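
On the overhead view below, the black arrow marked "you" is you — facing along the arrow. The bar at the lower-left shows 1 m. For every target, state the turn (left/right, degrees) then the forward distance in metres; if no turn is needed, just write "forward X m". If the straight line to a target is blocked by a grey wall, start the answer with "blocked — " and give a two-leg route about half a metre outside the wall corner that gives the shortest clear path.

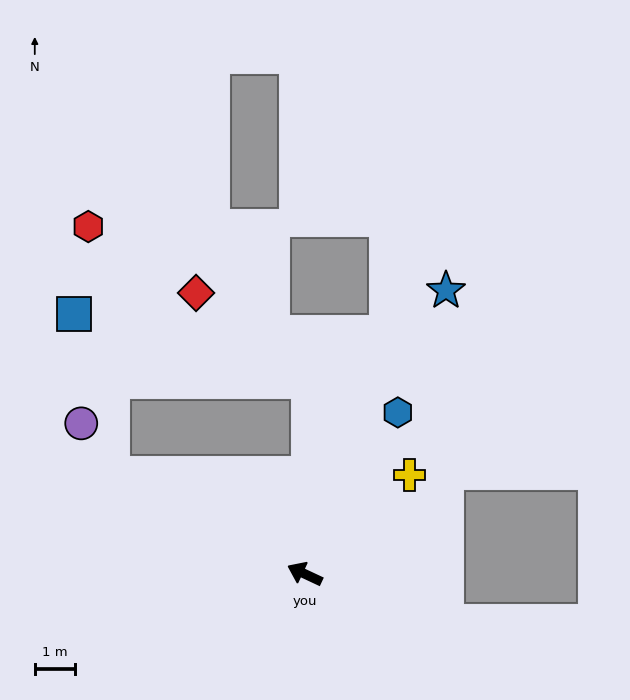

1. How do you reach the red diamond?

blocked — turn right 66°, forward 4.8 m, then turn left 53°, forward 3.6 m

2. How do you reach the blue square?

blocked — turn right 66°, forward 4.8 m, then turn left 75°, forward 6.1 m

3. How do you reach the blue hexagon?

turn right 95°, forward 4.6 m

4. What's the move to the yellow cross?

turn right 112°, forward 3.6 m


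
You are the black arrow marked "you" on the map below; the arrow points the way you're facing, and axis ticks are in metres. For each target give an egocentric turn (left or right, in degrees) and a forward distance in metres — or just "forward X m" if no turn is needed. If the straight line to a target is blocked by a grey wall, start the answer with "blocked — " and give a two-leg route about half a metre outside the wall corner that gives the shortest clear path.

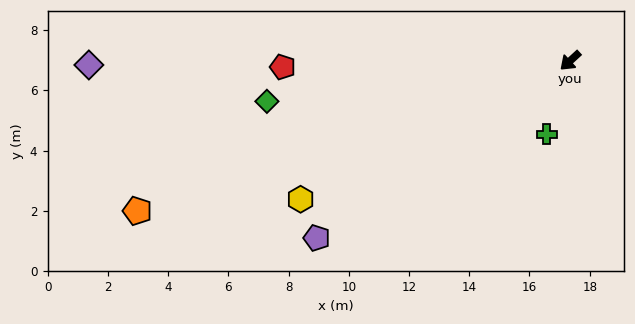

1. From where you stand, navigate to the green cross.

turn left 30°, forward 2.6 m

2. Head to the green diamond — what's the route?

turn right 35°, forward 10.2 m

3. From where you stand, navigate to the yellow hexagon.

turn right 15°, forward 10.1 m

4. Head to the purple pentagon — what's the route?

turn right 8°, forward 10.3 m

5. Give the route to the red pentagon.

turn right 41°, forward 9.6 m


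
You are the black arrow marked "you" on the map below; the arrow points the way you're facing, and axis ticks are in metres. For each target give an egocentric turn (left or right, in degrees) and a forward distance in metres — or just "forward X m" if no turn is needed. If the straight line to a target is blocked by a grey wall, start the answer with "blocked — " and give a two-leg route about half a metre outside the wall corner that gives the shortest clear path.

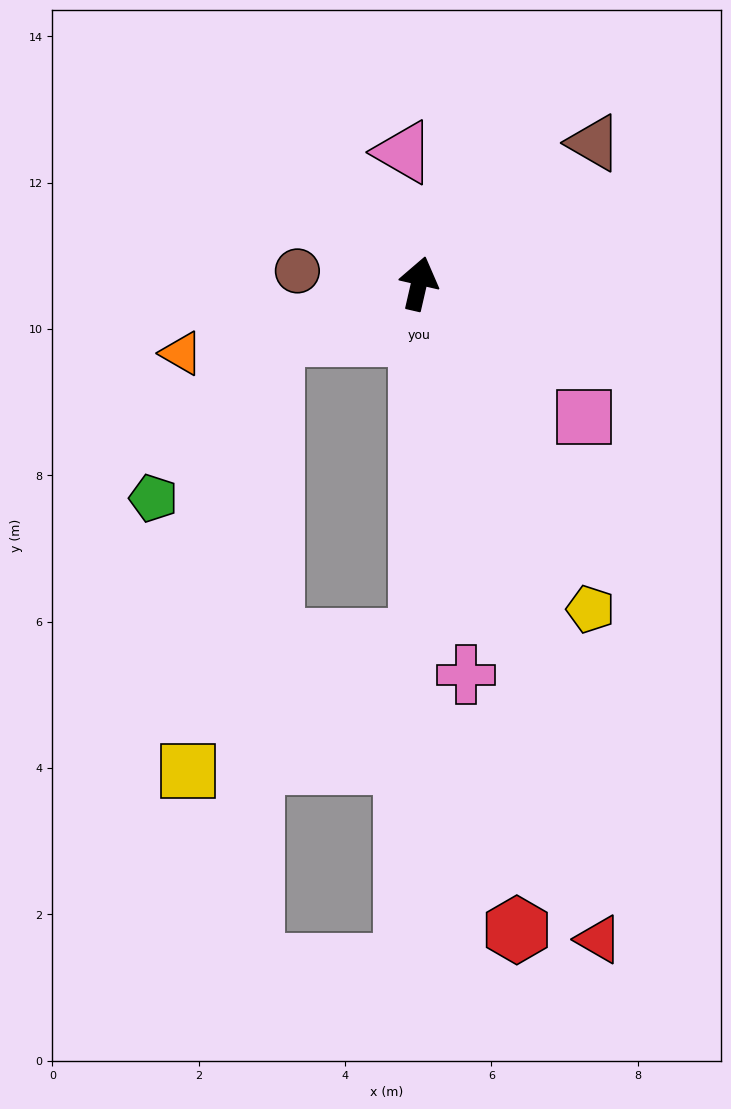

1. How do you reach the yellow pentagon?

turn right 139°, forward 5.0 m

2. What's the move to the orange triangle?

turn left 119°, forward 3.4 m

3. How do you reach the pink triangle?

turn left 20°, forward 1.8 m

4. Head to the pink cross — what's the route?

turn right 160°, forward 5.4 m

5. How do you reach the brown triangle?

turn right 38°, forward 3.1 m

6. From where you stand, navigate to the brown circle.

turn left 97°, forward 1.7 m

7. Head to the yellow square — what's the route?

blocked — turn left 122°, forward 2.1 m, then turn left 60°, forward 6.1 m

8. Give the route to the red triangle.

turn right 152°, forward 9.3 m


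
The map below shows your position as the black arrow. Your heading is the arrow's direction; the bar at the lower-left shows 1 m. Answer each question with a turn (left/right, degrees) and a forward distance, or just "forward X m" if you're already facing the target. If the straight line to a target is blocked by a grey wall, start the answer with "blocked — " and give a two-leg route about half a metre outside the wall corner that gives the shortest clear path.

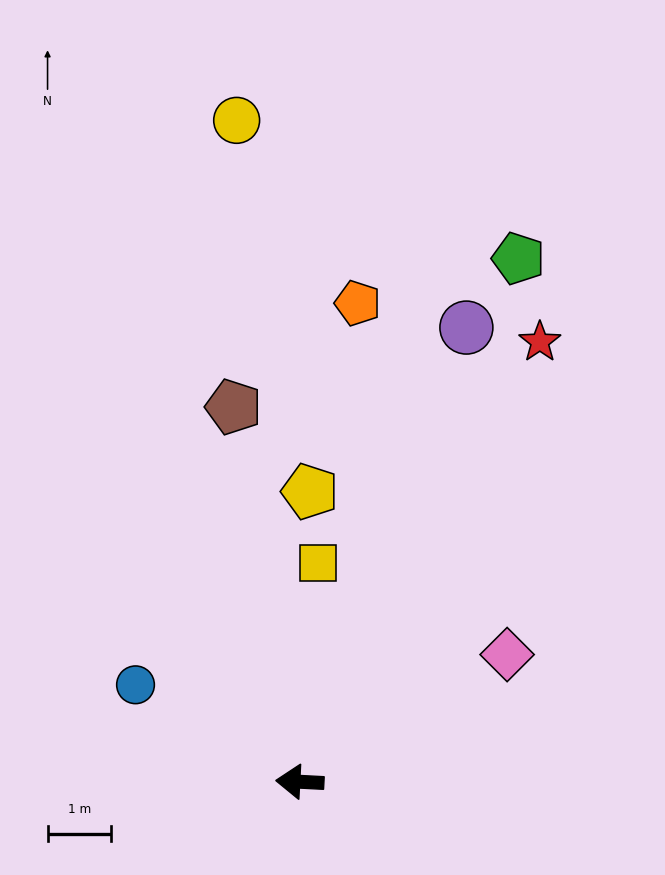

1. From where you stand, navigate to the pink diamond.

turn right 146°, forward 3.8 m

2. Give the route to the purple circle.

turn right 107°, forward 7.6 m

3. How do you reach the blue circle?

turn right 28°, forward 3.0 m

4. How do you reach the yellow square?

turn right 92°, forward 3.5 m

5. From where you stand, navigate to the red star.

turn right 116°, forward 7.9 m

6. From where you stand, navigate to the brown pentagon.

turn right 77°, forward 6.0 m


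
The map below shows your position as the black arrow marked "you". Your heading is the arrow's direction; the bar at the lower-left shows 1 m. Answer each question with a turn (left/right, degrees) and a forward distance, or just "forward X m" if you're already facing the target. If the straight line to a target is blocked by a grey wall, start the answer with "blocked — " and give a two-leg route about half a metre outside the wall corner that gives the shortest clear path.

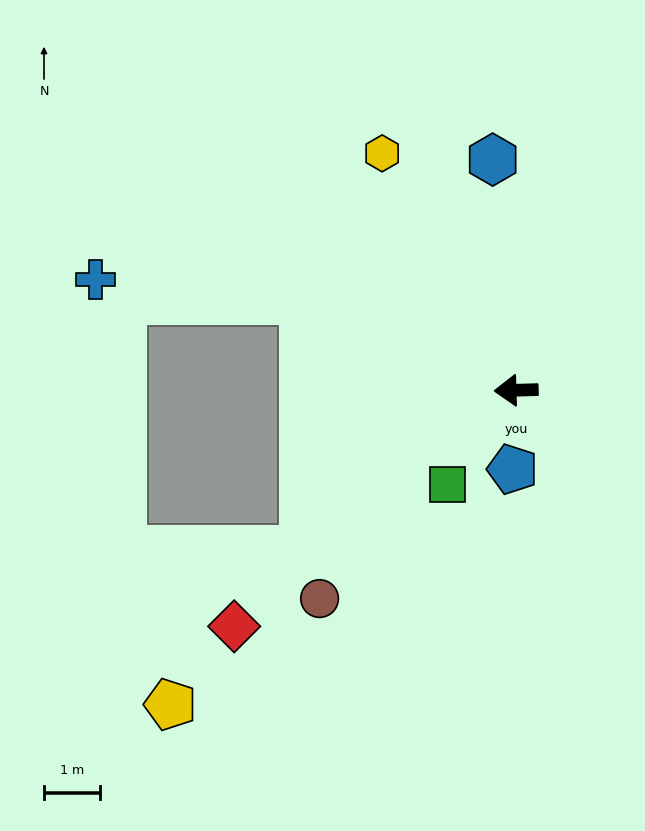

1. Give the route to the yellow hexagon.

turn right 62°, forward 4.8 m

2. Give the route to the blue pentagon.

turn left 86°, forward 1.4 m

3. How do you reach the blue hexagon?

turn right 86°, forward 4.1 m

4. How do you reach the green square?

turn left 52°, forward 2.1 m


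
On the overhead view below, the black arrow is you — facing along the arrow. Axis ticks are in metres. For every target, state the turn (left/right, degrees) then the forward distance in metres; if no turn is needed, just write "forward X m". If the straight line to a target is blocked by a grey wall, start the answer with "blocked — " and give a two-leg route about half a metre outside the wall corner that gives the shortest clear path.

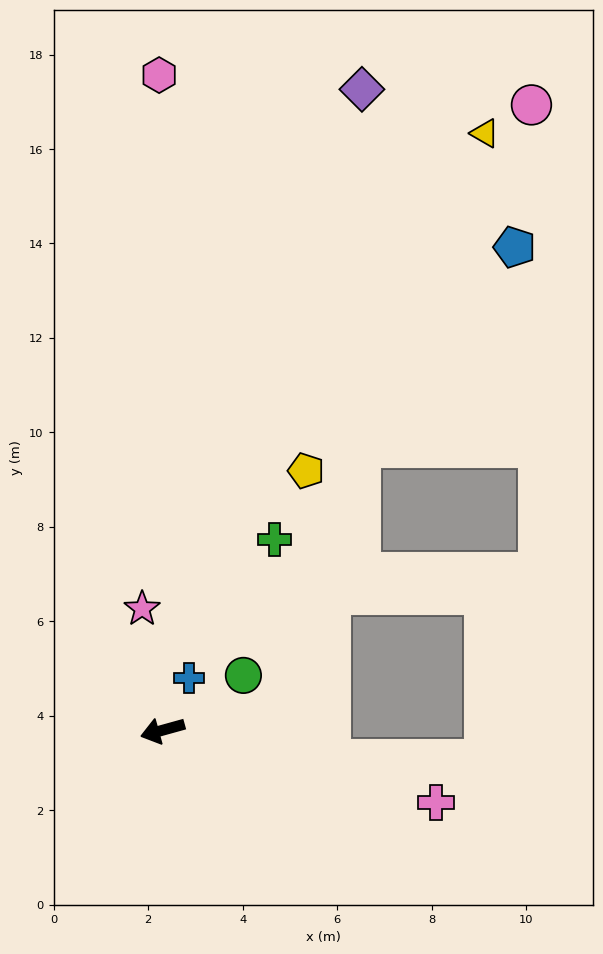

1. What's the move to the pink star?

turn right 96°, forward 2.6 m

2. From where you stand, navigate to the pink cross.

turn left 150°, forward 6.0 m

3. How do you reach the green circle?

turn right 161°, forward 2.1 m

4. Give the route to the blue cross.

turn right 132°, forward 1.2 m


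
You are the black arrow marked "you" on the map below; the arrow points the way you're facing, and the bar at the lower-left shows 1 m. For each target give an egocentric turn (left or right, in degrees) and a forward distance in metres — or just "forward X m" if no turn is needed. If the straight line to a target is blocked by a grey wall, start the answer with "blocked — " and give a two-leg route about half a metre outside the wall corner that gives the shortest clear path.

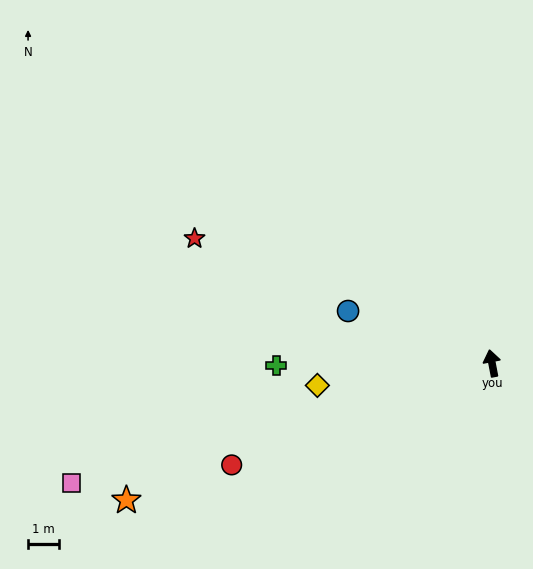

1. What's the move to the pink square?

turn left 95°, forward 14.0 m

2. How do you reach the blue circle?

turn left 59°, forward 4.9 m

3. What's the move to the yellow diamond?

turn left 86°, forward 5.7 m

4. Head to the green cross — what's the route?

turn left 80°, forward 6.9 m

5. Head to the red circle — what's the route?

turn left 100°, forward 9.0 m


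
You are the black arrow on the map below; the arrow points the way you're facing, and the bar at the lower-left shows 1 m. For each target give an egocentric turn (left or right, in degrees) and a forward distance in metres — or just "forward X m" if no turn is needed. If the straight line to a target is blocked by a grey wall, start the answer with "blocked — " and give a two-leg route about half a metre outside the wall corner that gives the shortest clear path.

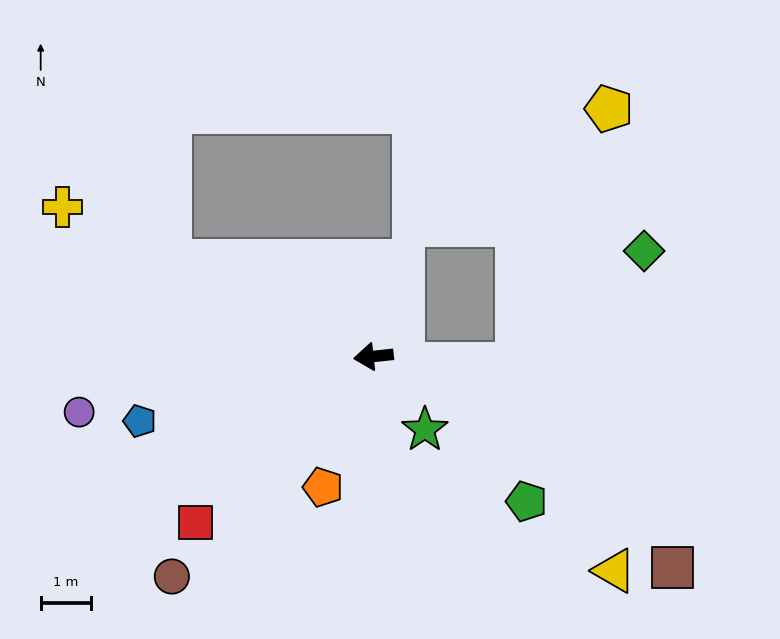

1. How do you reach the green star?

turn left 119°, forward 1.8 m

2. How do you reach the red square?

turn left 37°, forward 4.8 m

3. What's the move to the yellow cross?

turn right 32°, forward 6.9 m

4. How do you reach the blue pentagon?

turn left 9°, forward 4.8 m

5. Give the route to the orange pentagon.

turn left 63°, forward 2.8 m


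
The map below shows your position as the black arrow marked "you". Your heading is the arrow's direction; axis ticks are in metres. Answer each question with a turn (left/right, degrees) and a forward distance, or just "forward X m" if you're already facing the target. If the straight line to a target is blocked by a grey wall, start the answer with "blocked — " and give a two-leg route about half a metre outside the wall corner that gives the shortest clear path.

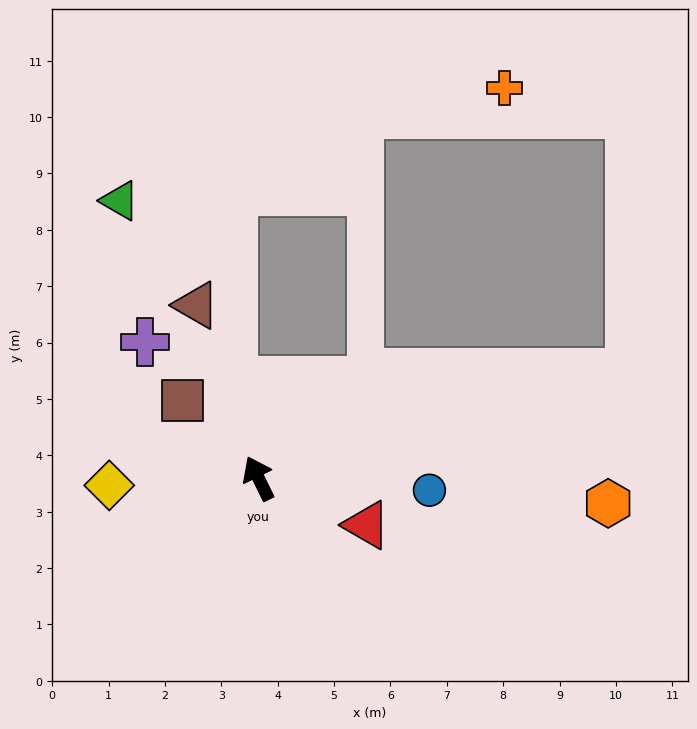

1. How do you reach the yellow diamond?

turn left 67°, forward 2.7 m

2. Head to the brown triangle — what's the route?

turn right 6°, forward 3.3 m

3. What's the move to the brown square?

turn left 18°, forward 1.9 m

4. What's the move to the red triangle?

turn right 139°, forward 2.1 m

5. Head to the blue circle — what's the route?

turn right 120°, forward 3.0 m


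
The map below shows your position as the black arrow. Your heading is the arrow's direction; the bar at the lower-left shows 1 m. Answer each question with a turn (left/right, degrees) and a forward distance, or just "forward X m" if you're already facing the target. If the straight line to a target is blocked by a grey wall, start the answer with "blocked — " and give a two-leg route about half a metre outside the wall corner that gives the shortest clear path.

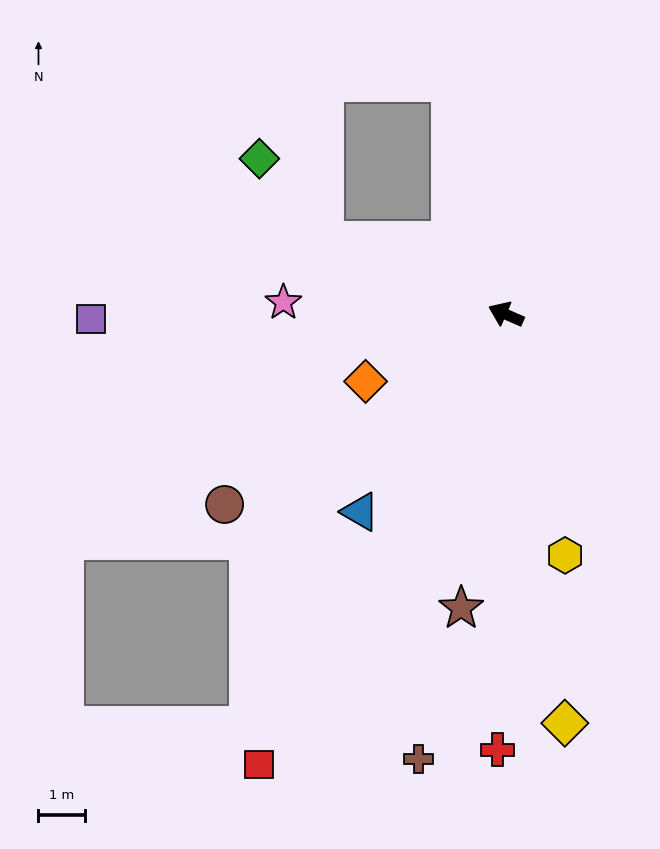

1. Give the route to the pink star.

turn left 21°, forward 4.8 m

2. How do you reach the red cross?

turn left 113°, forward 9.3 m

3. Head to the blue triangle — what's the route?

turn left 77°, forward 5.3 m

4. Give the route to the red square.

turn left 85°, forward 11.0 m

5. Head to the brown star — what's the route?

turn left 105°, forward 6.4 m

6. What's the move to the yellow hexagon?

turn left 127°, forward 5.3 m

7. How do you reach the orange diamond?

turn left 49°, forward 3.3 m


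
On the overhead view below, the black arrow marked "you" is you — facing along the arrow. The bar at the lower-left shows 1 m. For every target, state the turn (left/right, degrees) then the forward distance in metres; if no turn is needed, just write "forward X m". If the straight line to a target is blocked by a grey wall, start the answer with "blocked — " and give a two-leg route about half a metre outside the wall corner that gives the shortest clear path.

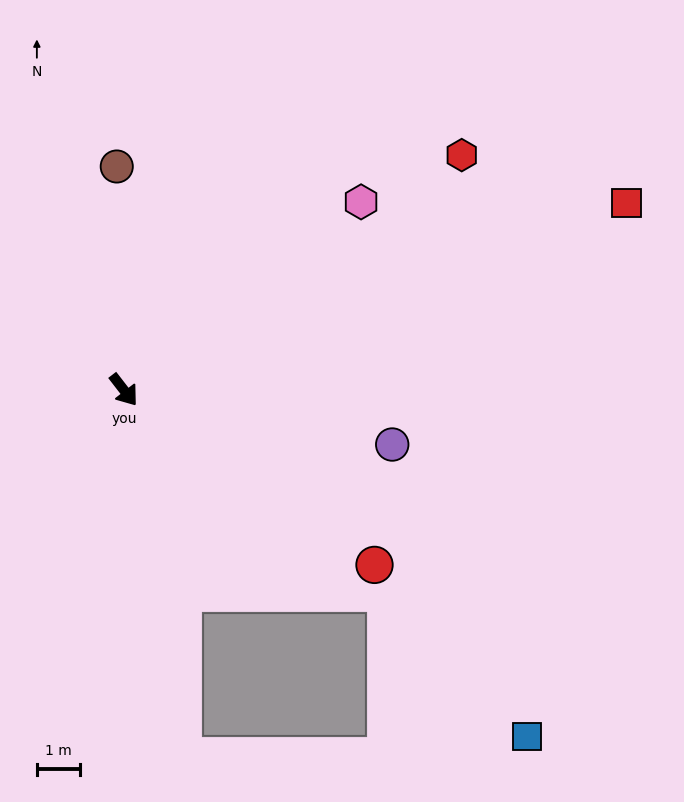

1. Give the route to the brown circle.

turn left 144°, forward 5.2 m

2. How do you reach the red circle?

turn left 17°, forward 7.1 m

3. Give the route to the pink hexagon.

turn left 91°, forward 7.0 m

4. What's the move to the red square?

turn left 73°, forward 12.5 m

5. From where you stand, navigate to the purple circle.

turn left 41°, forward 6.4 m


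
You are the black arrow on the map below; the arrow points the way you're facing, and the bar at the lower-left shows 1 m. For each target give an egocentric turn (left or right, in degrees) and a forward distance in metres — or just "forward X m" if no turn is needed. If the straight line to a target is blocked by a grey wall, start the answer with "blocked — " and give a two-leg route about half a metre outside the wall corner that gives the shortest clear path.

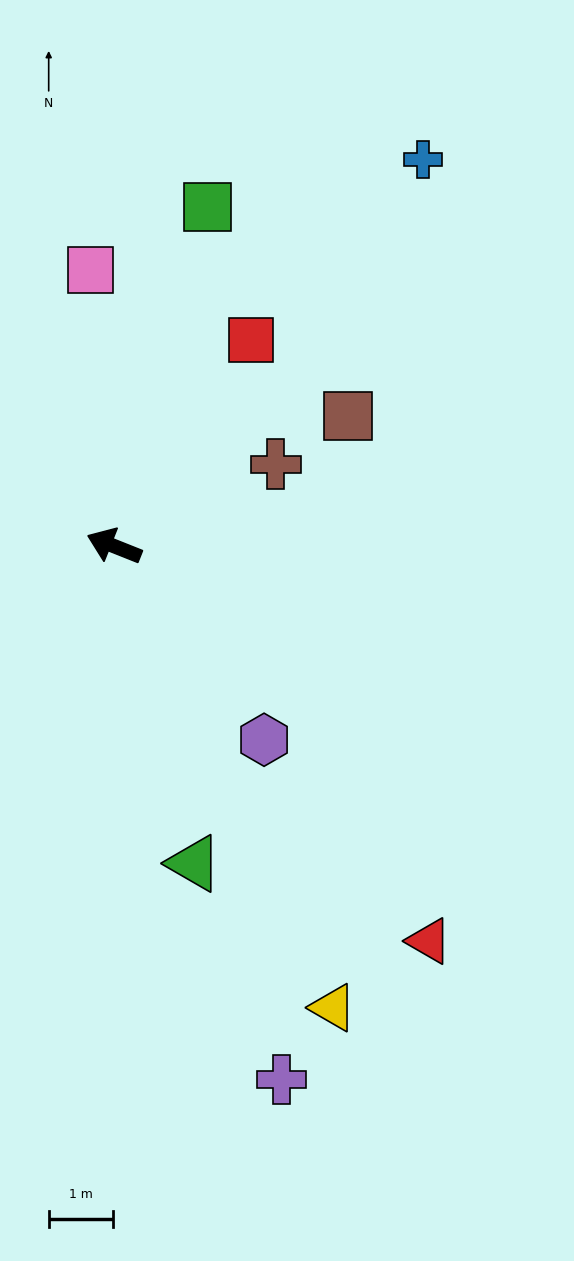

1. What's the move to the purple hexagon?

turn left 149°, forward 3.8 m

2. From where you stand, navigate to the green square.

turn right 84°, forward 5.4 m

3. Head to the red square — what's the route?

turn right 102°, forward 3.8 m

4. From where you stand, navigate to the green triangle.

turn left 126°, forward 5.1 m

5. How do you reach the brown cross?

turn right 131°, forward 2.8 m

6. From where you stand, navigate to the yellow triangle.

turn left 137°, forward 7.9 m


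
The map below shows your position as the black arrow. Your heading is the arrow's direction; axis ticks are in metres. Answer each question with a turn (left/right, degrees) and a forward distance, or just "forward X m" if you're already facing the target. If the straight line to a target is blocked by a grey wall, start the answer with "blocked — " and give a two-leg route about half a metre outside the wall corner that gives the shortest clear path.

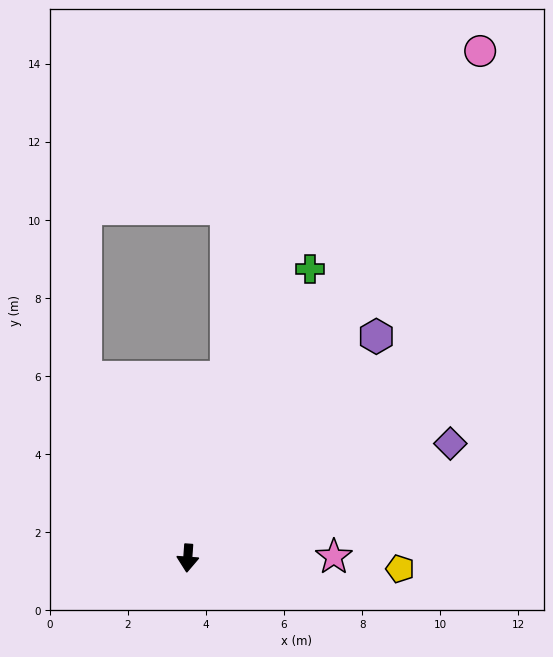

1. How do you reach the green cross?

turn left 161°, forward 8.0 m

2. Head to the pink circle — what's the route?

turn left 154°, forward 15.0 m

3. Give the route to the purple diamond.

turn left 118°, forward 7.3 m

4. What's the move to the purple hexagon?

turn left 144°, forward 7.5 m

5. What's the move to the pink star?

turn left 95°, forward 3.7 m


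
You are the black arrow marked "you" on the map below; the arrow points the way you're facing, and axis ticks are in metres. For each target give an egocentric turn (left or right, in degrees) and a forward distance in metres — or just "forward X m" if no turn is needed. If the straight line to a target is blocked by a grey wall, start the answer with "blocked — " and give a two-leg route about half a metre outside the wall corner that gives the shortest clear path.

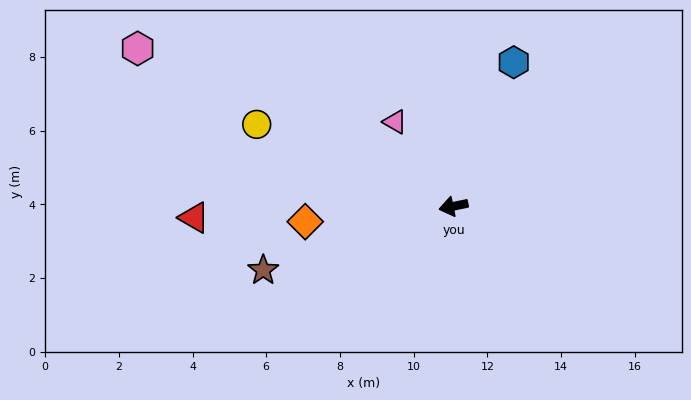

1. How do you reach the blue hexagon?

turn right 124°, forward 4.2 m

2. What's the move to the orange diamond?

turn right 6°, forward 4.0 m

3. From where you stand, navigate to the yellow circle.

turn right 34°, forward 5.8 m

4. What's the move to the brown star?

turn left 7°, forward 5.4 m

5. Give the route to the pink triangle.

turn right 67°, forward 2.8 m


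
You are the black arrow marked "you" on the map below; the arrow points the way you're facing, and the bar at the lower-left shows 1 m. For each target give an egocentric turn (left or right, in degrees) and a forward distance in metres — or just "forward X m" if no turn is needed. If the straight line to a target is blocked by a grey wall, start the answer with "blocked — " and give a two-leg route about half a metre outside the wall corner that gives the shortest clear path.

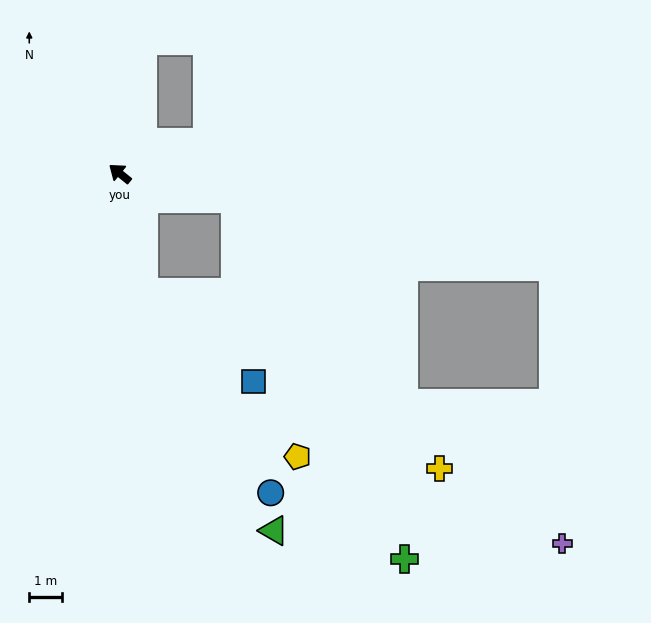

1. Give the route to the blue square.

blocked — turn left 140°, forward 3.7 m, then turn left 40°, forward 4.3 m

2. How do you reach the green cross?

blocked — turn right 154°, forward 3.6 m, then turn right 52°, forward 12.1 m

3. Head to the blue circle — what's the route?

blocked — turn left 140°, forward 3.7 m, then turn left 21°, forward 7.2 m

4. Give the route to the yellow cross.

blocked — turn right 154°, forward 3.6 m, then turn right 40°, forward 10.3 m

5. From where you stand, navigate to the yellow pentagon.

blocked — turn right 154°, forward 3.6 m, then turn right 63°, forward 8.1 m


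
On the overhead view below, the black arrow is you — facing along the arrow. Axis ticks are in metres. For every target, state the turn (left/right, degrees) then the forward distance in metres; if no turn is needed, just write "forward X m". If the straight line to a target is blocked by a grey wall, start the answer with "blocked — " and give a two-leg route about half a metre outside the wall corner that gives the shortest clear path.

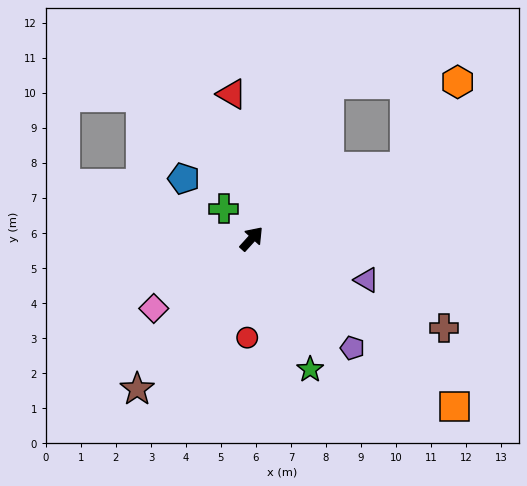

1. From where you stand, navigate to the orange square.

turn right 87°, forward 7.5 m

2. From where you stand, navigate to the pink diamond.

turn left 168°, forward 3.4 m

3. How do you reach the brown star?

turn right 175°, forward 5.4 m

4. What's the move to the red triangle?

turn left 50°, forward 4.2 m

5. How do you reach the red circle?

turn right 140°, forward 2.8 m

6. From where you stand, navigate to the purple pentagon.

turn right 95°, forward 4.2 m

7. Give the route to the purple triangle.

turn right 68°, forward 3.5 m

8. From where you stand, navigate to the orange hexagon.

blocked — turn right 23°, forward 4.8 m, then turn left 33°, forward 2.9 m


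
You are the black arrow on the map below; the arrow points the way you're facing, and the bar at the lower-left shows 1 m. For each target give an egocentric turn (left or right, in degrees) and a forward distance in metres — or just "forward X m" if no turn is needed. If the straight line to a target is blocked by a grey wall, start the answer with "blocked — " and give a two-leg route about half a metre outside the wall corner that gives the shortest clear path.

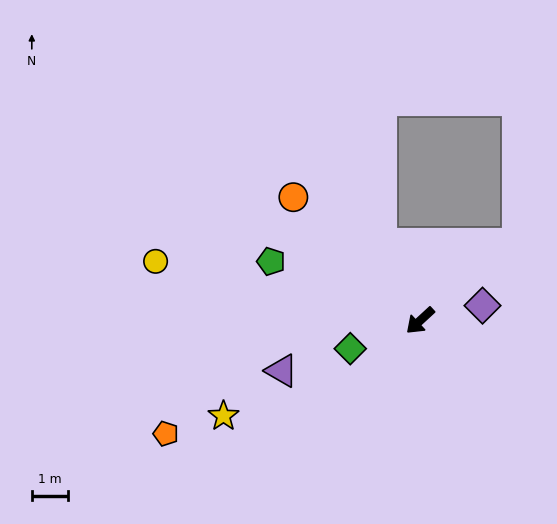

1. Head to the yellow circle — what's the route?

turn right 55°, forward 7.4 m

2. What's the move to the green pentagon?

turn right 64°, forward 4.4 m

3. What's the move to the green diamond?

turn right 21°, forward 2.1 m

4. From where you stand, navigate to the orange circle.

turn right 87°, forward 4.8 m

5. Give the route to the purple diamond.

turn left 151°, forward 1.8 m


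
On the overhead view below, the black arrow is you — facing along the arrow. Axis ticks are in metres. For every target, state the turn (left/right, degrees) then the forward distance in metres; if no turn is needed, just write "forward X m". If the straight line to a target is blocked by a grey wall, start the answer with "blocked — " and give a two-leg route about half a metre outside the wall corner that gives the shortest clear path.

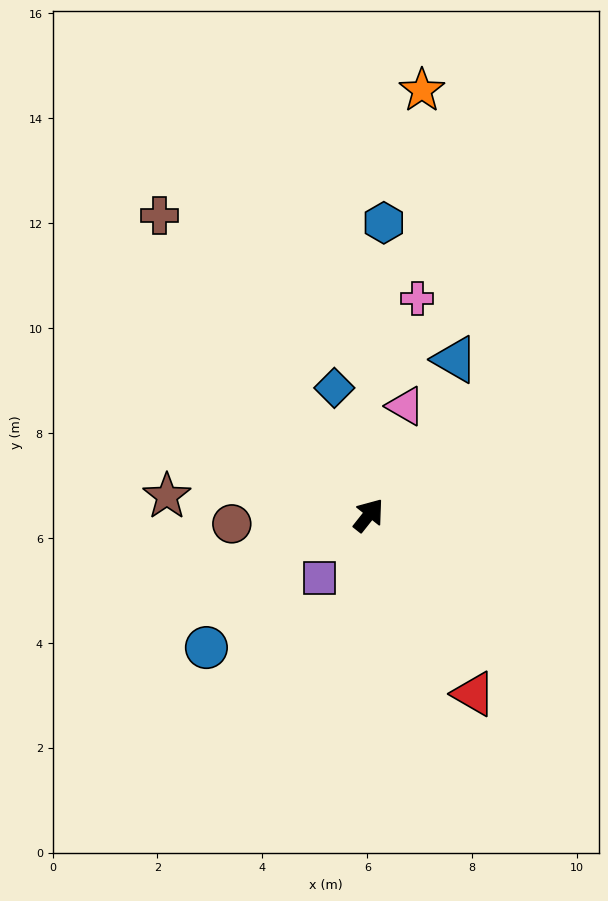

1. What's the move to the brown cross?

turn left 73°, forward 7.0 m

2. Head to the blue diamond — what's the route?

turn left 54°, forward 2.5 m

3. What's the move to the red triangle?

turn right 111°, forward 4.0 m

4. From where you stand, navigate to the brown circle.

turn left 132°, forward 2.6 m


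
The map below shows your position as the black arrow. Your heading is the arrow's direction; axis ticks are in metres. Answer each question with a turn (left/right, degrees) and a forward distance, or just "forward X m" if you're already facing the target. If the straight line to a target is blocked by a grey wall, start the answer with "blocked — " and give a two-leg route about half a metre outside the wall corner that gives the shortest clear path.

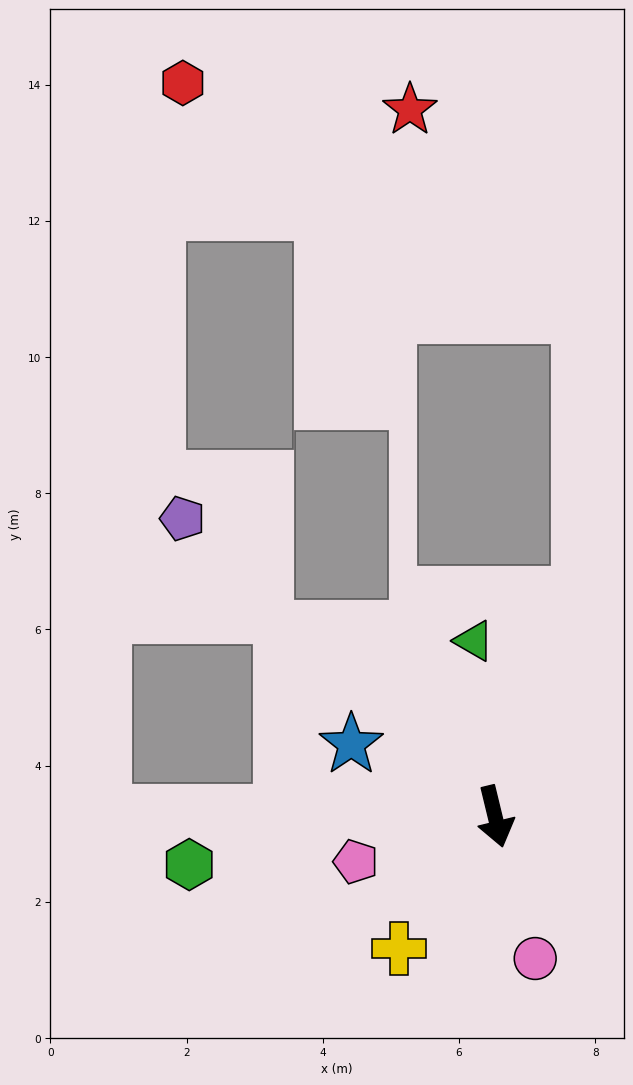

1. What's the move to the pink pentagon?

turn right 86°, forward 2.2 m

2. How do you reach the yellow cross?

turn right 50°, forward 2.4 m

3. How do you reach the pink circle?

turn left 2°, forward 2.2 m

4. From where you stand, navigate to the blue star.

turn right 130°, forward 2.4 m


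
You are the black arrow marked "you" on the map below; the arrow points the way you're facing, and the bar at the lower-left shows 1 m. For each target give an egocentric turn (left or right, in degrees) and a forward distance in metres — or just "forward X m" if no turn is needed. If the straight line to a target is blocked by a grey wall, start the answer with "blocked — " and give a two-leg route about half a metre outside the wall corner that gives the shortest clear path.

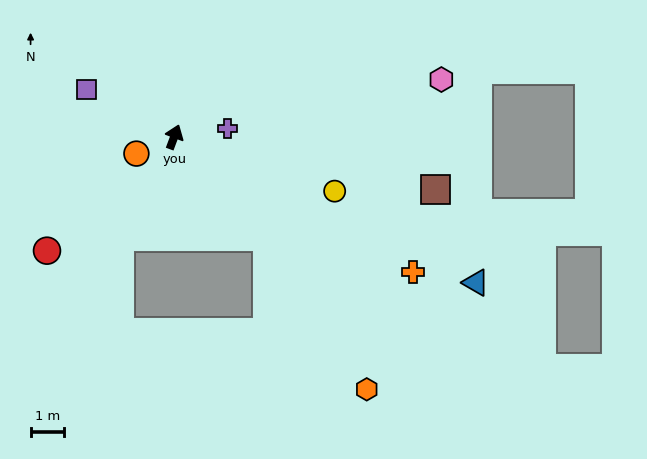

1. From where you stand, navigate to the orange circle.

turn left 134°, forward 1.2 m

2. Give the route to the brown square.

turn right 81°, forward 7.9 m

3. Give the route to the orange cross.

turn right 99°, forward 8.1 m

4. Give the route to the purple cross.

turn right 60°, forward 1.6 m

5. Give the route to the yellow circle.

turn right 88°, forward 5.0 m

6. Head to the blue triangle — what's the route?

turn right 95°, forward 9.9 m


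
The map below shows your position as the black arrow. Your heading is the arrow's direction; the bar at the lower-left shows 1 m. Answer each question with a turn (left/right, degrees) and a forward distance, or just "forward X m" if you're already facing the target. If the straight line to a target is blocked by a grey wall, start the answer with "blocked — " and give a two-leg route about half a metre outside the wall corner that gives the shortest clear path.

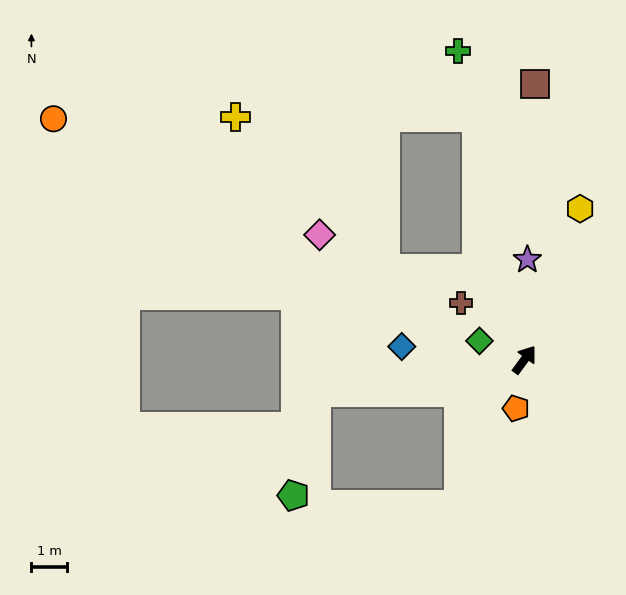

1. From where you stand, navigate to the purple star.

turn left 35°, forward 2.8 m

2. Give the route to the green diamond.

turn left 104°, forward 1.4 m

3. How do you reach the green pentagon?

blocked — turn left 135°, forward 6.0 m, then turn left 69°, forward 3.0 m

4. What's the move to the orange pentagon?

turn right 154°, forward 1.4 m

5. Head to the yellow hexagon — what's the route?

turn left 16°, forward 4.6 m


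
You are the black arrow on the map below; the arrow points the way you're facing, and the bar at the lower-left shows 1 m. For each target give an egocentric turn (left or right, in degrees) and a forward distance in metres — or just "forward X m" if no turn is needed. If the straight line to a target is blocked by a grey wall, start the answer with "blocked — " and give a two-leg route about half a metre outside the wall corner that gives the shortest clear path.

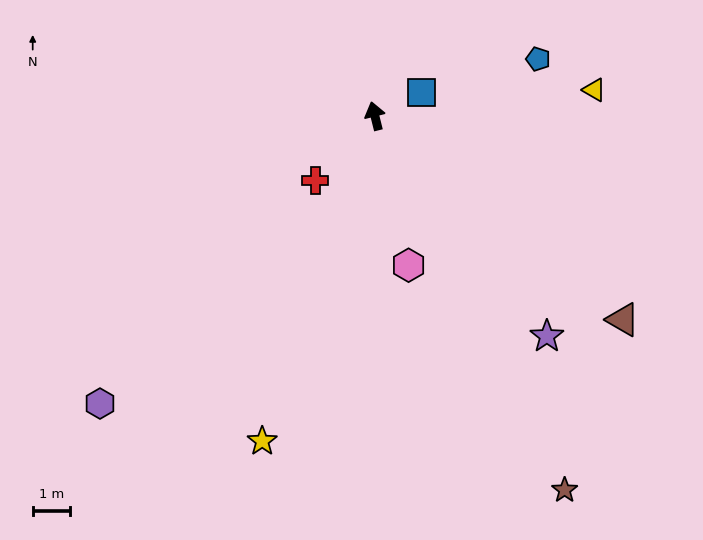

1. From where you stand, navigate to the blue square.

turn right 77°, forward 1.4 m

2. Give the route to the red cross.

turn left 123°, forward 2.4 m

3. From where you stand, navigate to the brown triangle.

turn right 143°, forward 8.6 m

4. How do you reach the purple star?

turn right 156°, forward 7.5 m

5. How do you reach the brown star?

turn right 167°, forward 11.3 m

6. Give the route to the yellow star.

turn left 147°, forward 9.3 m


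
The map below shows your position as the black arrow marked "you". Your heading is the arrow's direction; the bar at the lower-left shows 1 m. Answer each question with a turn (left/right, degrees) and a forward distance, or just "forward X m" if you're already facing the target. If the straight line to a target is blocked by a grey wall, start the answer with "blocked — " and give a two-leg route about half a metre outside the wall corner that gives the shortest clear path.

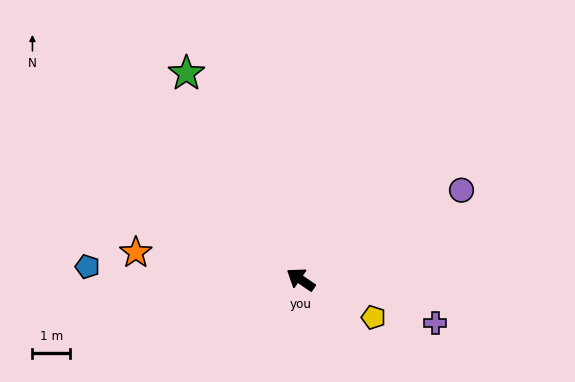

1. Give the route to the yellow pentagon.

turn right 173°, forward 2.2 m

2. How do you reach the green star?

turn right 27°, forward 6.2 m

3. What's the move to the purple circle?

turn right 117°, forward 4.8 m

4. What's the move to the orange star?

turn left 25°, forward 4.4 m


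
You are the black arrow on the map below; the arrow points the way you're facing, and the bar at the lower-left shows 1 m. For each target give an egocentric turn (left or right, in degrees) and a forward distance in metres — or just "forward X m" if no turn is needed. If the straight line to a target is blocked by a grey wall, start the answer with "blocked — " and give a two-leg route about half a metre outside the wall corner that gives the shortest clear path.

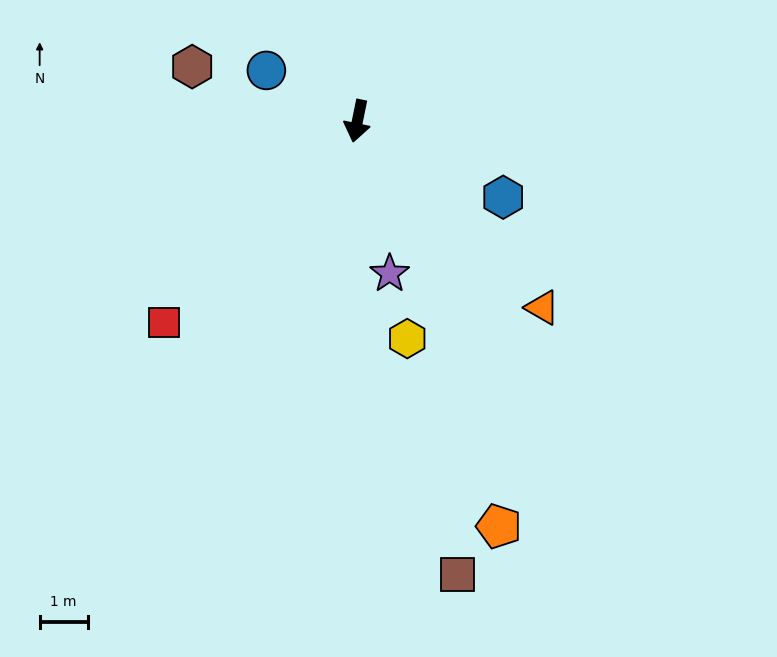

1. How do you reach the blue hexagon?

turn left 74°, forward 3.4 m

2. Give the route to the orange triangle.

turn left 56°, forward 5.5 m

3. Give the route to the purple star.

turn left 23°, forward 3.2 m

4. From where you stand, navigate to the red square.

turn right 32°, forward 5.8 m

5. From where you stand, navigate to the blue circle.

turn right 108°, forward 2.2 m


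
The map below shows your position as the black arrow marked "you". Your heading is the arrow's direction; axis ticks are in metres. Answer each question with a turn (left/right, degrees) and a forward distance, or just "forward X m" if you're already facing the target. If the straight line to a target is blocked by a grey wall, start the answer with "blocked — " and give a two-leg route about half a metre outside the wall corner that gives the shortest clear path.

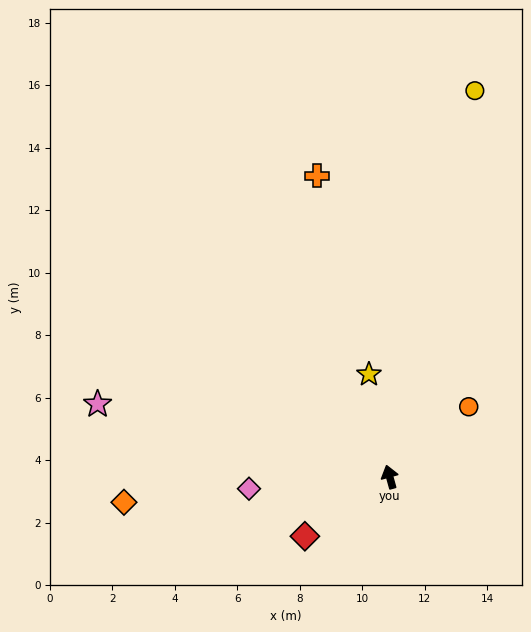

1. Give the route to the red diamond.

turn left 110°, forward 3.3 m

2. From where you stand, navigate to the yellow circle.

turn right 28°, forward 12.7 m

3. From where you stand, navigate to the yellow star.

turn right 4°, forward 3.3 m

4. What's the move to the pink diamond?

turn left 79°, forward 4.5 m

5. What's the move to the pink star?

turn left 61°, forward 9.6 m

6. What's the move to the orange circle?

turn right 64°, forward 3.4 m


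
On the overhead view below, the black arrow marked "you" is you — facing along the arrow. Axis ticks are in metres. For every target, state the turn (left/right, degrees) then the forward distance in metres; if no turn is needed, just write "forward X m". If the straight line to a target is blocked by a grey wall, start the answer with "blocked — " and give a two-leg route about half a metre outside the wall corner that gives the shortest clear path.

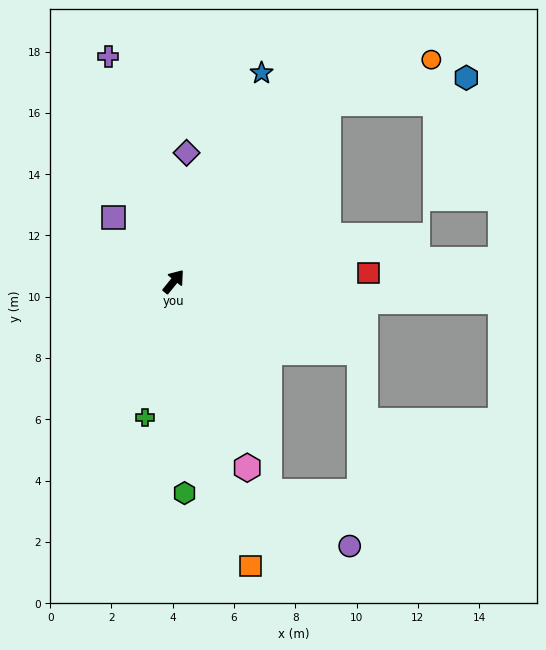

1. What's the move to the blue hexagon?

blocked — forward 7.7 m, then turn right 41°, forward 4.6 m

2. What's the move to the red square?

turn right 48°, forward 6.4 m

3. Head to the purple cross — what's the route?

turn left 55°, forward 7.7 m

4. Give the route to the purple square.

turn left 82°, forward 2.9 m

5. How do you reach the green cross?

turn right 153°, forward 4.5 m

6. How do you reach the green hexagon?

turn right 138°, forward 6.9 m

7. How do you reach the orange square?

turn right 126°, forward 9.6 m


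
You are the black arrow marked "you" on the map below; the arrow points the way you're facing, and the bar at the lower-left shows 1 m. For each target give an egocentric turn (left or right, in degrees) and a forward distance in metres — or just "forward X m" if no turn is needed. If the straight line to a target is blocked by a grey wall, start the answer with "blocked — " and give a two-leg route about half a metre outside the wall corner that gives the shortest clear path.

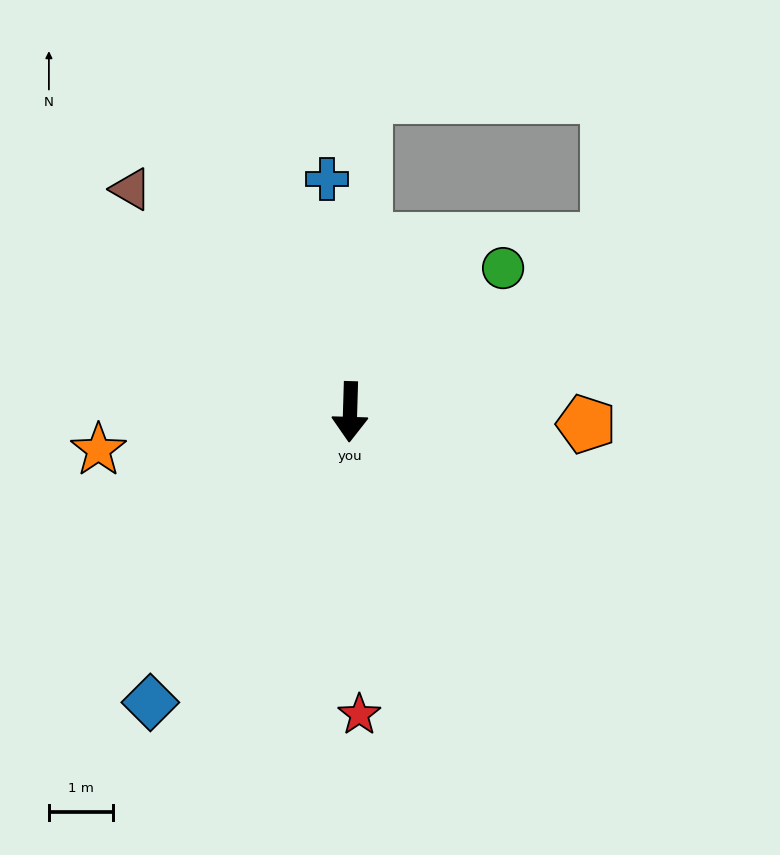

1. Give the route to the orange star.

turn right 80°, forward 4.0 m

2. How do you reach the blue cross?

turn right 173°, forward 3.7 m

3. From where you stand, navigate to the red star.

turn left 3°, forward 4.8 m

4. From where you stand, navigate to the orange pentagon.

turn left 89°, forward 3.7 m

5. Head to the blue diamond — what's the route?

turn right 33°, forward 5.5 m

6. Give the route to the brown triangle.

turn right 134°, forward 4.9 m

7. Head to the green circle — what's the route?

turn left 135°, forward 3.3 m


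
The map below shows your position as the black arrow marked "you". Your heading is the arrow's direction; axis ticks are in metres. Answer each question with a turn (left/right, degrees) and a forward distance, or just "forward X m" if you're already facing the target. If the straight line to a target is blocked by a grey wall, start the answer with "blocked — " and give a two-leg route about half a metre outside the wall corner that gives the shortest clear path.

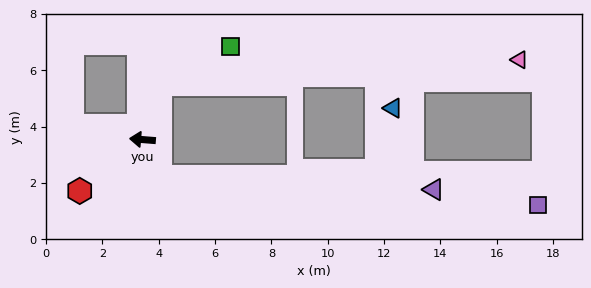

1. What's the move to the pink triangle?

blocked — turn right 104°, forward 2.1 m, then turn right 68°, forward 12.8 m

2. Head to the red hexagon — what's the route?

turn left 44°, forward 2.9 m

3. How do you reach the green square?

blocked — turn right 104°, forward 2.1 m, then turn right 43°, forward 2.8 m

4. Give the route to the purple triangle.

blocked — turn left 120°, forward 1.5 m, then turn left 62°, forward 9.7 m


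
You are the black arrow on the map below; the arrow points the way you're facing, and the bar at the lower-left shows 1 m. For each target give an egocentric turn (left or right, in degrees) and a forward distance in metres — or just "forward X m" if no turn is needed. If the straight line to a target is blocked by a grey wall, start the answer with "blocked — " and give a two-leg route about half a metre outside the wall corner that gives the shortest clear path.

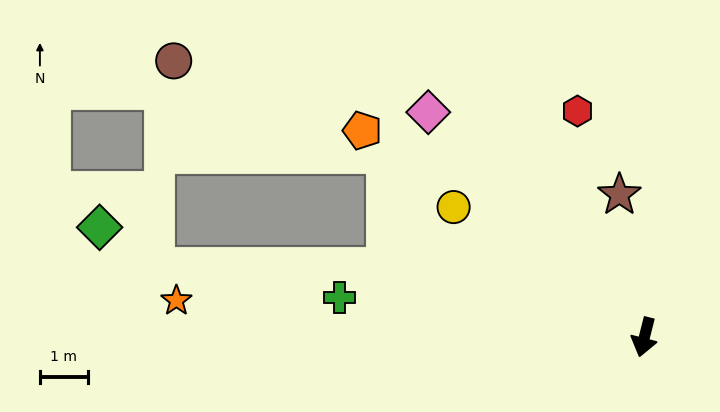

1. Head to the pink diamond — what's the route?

turn right 122°, forward 6.5 m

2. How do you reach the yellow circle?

turn right 110°, forward 4.8 m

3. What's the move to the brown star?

turn right 156°, forward 3.0 m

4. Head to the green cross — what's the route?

turn right 83°, forward 6.4 m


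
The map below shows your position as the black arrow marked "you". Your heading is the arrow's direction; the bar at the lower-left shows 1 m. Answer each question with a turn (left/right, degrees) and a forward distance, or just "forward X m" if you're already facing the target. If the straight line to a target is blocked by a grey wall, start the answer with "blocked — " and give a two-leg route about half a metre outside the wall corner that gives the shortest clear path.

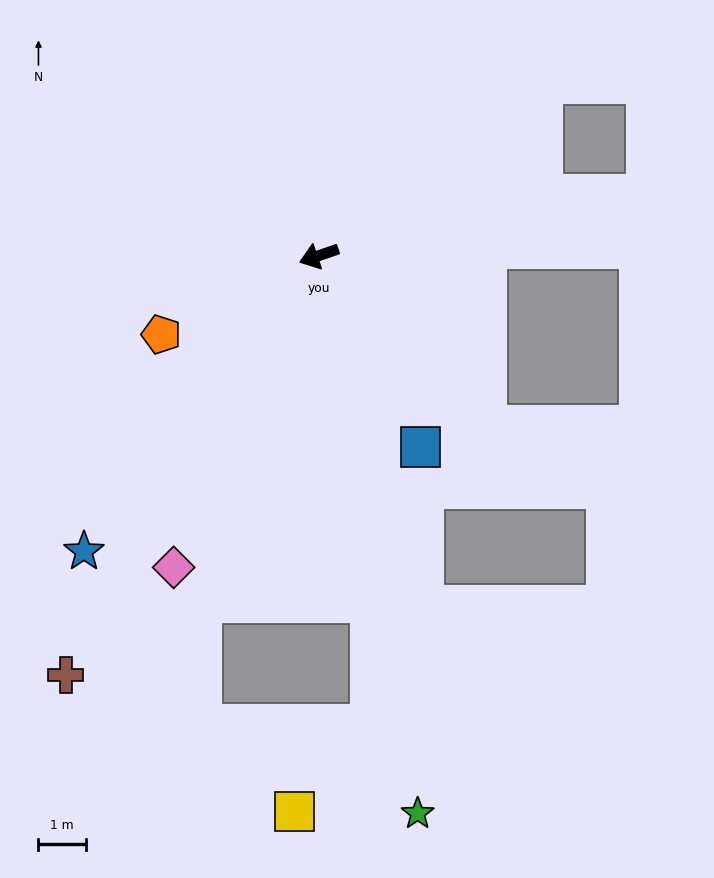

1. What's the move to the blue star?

turn left 33°, forward 7.9 m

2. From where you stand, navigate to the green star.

turn left 81°, forward 11.9 m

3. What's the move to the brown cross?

turn left 40°, forward 10.3 m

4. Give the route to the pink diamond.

turn left 46°, forward 7.2 m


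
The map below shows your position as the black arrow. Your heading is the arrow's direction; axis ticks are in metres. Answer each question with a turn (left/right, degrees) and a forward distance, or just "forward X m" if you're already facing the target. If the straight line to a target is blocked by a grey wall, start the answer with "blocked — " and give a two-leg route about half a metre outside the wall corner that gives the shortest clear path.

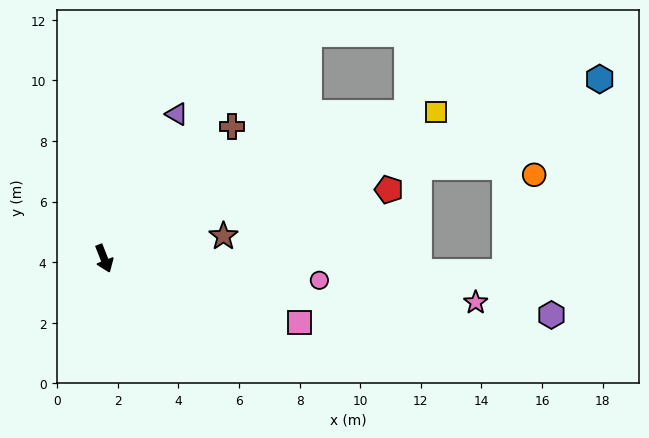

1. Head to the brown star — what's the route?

turn left 79°, forward 4.0 m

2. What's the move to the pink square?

turn left 50°, forward 6.8 m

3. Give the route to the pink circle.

turn left 63°, forward 7.1 m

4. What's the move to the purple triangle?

turn left 132°, forward 5.3 m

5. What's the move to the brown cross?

turn left 114°, forward 6.1 m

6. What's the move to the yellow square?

turn left 92°, forward 12.0 m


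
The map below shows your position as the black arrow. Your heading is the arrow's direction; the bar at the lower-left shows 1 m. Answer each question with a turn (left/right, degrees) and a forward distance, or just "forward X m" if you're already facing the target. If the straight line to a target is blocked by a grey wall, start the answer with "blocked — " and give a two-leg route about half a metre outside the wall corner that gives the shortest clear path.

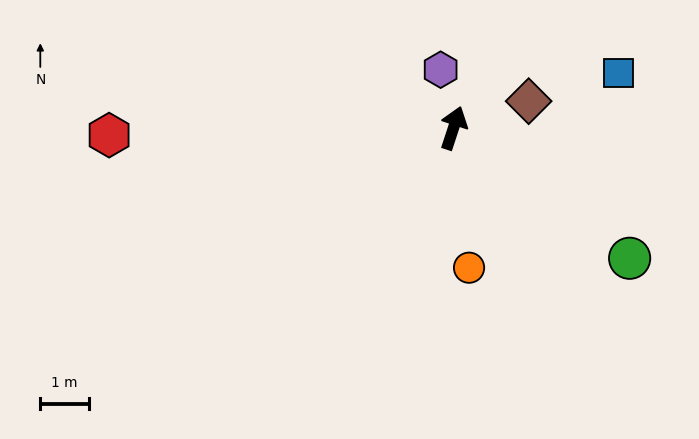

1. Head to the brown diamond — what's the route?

turn right 52°, forward 1.6 m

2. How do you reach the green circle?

turn right 108°, forward 4.5 m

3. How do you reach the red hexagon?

turn left 109°, forward 7.1 m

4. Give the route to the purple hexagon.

turn left 31°, forward 1.2 m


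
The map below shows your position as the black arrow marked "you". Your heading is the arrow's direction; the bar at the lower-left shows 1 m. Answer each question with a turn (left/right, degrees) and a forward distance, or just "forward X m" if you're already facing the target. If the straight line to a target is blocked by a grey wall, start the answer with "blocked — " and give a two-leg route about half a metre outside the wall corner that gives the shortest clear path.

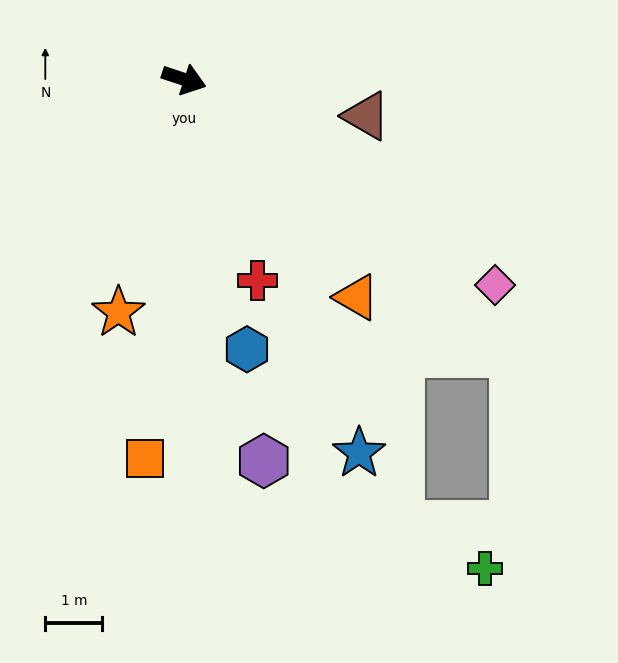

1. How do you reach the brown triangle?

turn left 7°, forward 3.3 m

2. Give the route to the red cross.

turn right 52°, forward 3.8 m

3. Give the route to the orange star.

turn right 88°, forward 4.2 m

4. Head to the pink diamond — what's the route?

turn right 15°, forward 6.5 m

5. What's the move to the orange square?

turn right 78°, forward 6.7 m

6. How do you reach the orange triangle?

turn right 33°, forward 4.9 m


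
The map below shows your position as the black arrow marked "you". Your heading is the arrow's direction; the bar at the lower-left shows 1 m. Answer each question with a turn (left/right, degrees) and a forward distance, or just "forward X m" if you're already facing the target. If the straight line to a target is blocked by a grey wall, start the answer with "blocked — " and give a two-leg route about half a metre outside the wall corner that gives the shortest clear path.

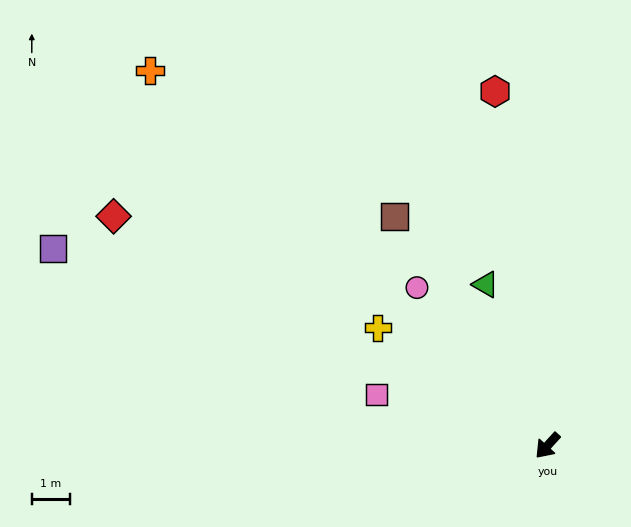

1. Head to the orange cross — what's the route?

turn right 91°, forward 14.3 m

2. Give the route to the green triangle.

turn right 117°, forward 4.5 m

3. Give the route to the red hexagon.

turn right 129°, forward 9.4 m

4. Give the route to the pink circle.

turn right 98°, forward 5.4 m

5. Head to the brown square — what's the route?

turn right 104°, forward 7.2 m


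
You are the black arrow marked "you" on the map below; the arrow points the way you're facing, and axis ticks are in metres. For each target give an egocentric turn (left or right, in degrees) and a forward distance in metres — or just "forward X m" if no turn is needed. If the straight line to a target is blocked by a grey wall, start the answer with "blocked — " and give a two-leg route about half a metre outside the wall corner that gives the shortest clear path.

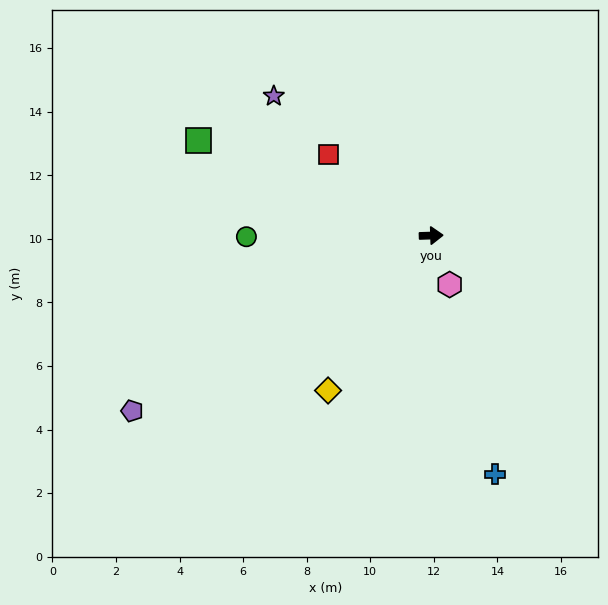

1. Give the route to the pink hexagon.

turn right 71°, forward 1.6 m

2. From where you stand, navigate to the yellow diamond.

turn right 126°, forward 5.9 m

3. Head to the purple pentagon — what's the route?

turn right 151°, forward 10.9 m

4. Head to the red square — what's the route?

turn left 140°, forward 4.1 m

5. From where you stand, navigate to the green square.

turn left 156°, forward 7.9 m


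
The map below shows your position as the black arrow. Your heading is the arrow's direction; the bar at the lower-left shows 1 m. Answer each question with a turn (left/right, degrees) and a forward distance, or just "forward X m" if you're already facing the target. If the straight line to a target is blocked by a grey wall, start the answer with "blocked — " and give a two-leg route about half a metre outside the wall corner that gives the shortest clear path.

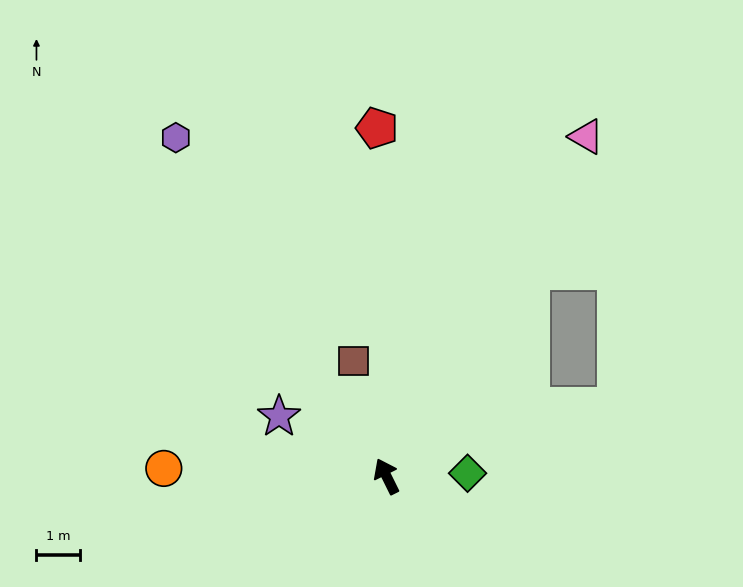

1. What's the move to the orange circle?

turn left 62°, forward 5.1 m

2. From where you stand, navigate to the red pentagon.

turn right 25°, forward 8.0 m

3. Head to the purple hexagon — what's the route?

turn left 6°, forward 9.1 m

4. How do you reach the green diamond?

turn right 114°, forward 1.9 m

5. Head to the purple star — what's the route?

turn left 35°, forward 2.8 m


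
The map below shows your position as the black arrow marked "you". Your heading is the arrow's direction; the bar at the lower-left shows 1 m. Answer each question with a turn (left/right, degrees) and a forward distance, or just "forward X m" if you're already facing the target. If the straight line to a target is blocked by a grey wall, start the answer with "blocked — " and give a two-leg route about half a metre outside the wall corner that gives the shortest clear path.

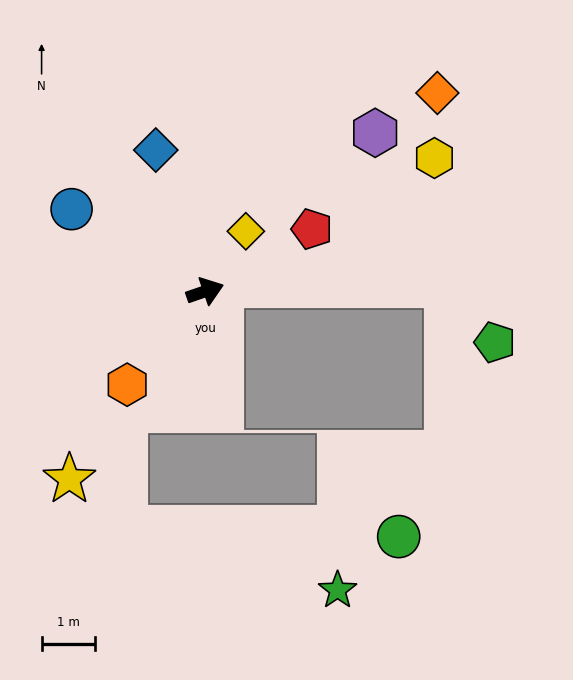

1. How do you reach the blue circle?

turn left 129°, forward 2.9 m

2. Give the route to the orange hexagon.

turn right 149°, forward 2.3 m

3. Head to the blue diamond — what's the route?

turn left 90°, forward 2.8 m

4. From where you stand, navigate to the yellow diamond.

turn left 37°, forward 1.4 m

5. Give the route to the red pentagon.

turn left 11°, forward 2.3 m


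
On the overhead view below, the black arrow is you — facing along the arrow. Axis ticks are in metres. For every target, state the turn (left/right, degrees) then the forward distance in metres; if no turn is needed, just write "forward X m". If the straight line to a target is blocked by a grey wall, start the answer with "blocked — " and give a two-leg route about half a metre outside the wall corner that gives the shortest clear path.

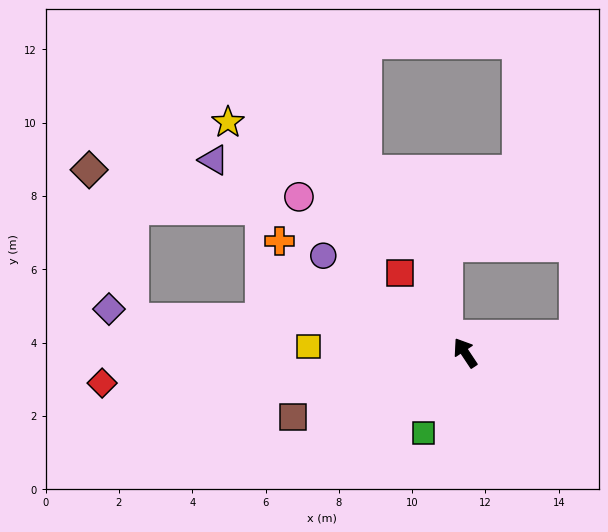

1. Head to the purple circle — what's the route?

turn left 22°, forward 4.7 m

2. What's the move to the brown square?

turn left 77°, forward 5.0 m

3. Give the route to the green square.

turn left 119°, forward 2.5 m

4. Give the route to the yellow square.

turn left 54°, forward 4.3 m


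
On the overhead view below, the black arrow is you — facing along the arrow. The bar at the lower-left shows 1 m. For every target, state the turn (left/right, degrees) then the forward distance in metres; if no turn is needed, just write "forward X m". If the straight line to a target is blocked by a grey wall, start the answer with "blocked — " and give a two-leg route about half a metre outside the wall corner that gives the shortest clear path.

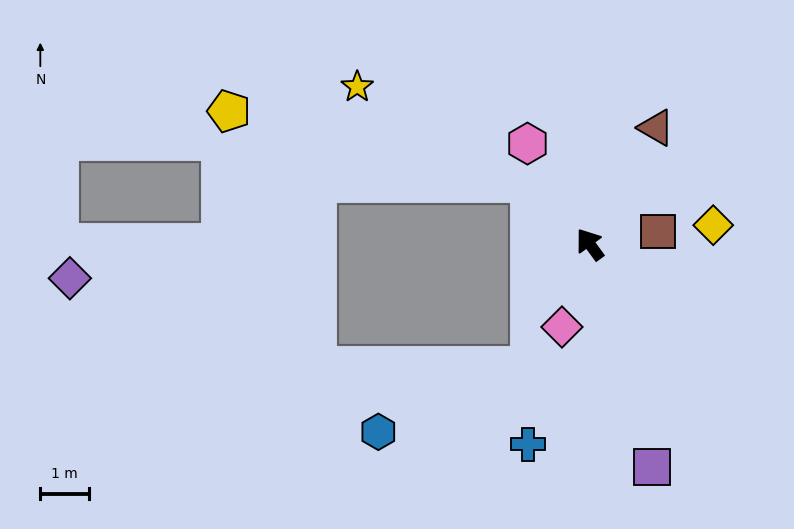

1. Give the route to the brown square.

turn right 116°, forward 1.4 m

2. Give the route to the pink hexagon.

turn right 4°, forward 2.4 m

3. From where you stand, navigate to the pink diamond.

turn left 125°, forward 1.8 m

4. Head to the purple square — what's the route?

turn left 160°, forward 4.7 m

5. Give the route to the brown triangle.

turn right 66°, forward 2.7 m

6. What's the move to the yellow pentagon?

blocked — turn left 8°, forward 1.8 m, then turn left 33°, forward 6.4 m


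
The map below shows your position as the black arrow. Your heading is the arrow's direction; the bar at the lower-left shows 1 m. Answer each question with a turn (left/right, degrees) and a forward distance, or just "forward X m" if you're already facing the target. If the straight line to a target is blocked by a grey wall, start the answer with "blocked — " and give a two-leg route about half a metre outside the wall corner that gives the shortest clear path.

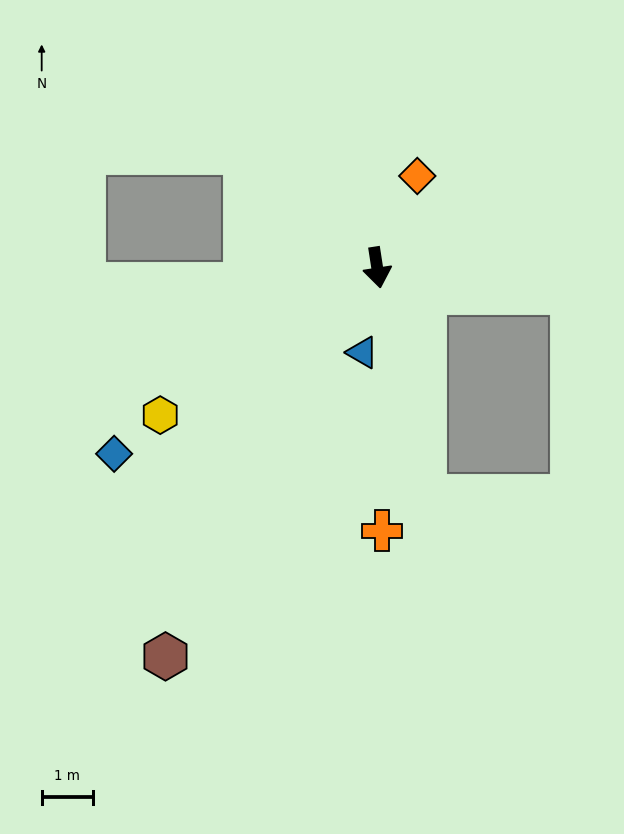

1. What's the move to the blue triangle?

turn right 19°, forward 1.7 m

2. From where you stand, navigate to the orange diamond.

turn left 148°, forward 1.9 m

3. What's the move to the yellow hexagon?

turn right 65°, forward 5.1 m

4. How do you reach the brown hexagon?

turn right 37°, forward 8.6 m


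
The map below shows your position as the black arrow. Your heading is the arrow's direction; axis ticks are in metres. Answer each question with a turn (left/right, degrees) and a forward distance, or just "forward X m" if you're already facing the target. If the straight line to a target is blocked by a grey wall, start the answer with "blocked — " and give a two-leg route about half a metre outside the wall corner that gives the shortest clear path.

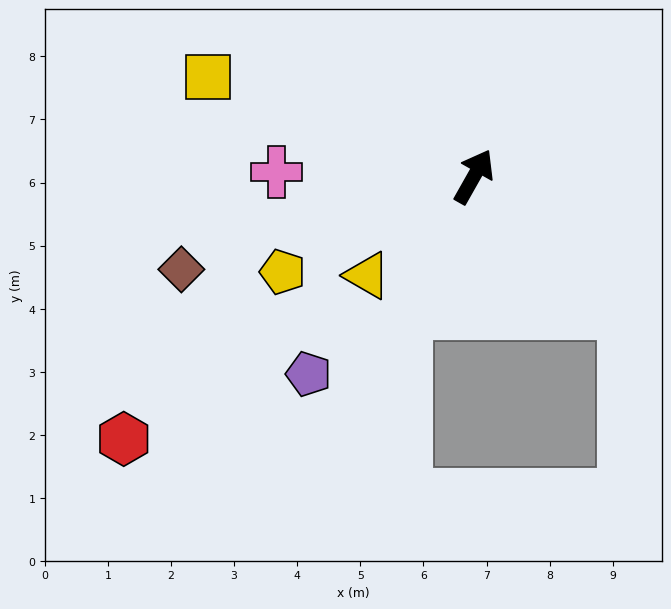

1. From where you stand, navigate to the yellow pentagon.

turn left 146°, forward 3.4 m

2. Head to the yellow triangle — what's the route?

turn left 162°, forward 2.3 m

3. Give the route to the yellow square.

turn left 99°, forward 4.5 m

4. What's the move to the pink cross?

turn left 118°, forward 3.1 m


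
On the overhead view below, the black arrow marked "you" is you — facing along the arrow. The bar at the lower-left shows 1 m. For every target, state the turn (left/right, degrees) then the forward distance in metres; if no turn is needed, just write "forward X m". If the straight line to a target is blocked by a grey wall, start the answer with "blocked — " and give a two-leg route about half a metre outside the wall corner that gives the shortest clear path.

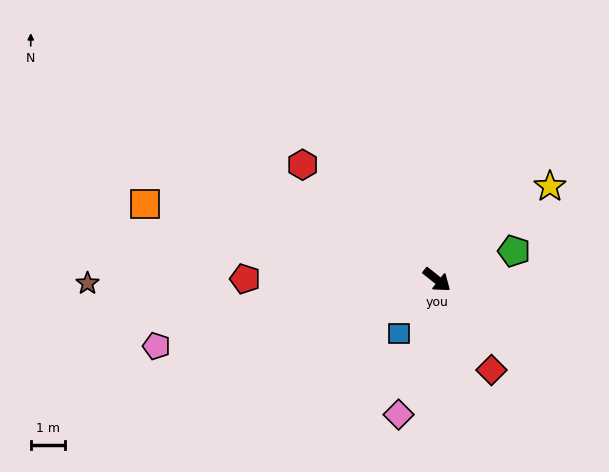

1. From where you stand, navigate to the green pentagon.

turn left 59°, forward 2.4 m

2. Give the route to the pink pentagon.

turn right 128°, forward 8.3 m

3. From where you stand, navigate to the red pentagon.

turn right 142°, forward 5.5 m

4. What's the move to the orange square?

turn right 156°, forward 8.7 m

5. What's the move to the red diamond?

turn right 20°, forward 3.1 m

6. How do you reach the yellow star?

turn left 78°, forward 4.2 m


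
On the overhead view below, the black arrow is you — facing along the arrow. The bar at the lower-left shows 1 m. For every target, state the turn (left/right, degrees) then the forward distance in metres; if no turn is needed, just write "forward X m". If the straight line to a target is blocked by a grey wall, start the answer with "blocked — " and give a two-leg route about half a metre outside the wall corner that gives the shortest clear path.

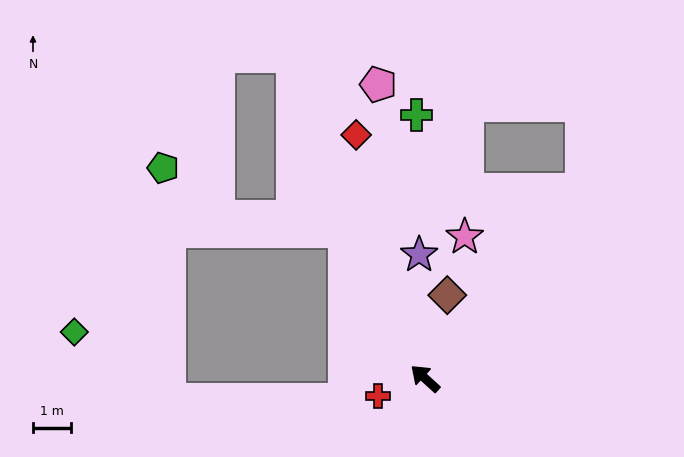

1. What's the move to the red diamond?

turn right 32°, forward 6.6 m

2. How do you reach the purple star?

turn right 45°, forward 3.2 m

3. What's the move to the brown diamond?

turn right 63°, forward 2.2 m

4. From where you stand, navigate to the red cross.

turn left 63°, forward 1.3 m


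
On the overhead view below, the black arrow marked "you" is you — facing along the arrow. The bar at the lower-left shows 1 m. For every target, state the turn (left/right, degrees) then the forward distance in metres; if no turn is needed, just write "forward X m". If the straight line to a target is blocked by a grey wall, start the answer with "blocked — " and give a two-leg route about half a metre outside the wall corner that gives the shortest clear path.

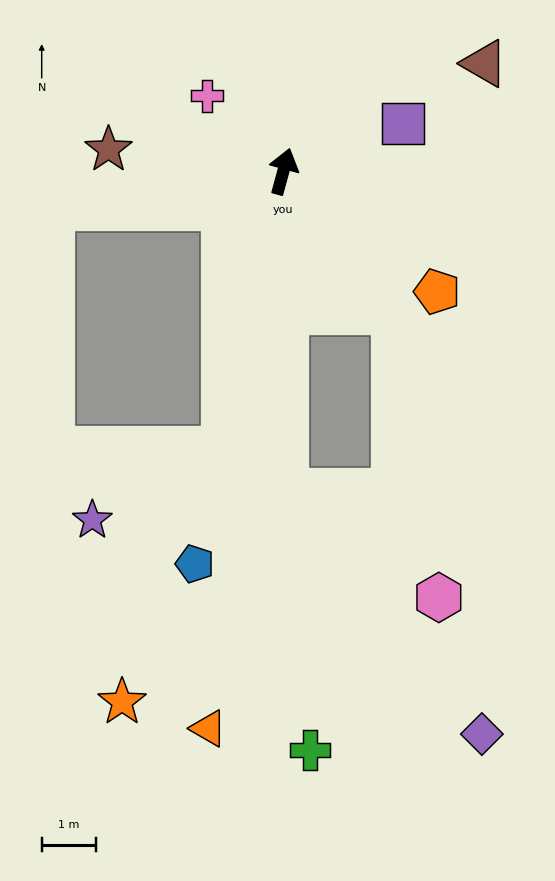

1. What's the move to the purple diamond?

blocked — turn right 164°, forward 5.9 m, then turn left 38°, forward 5.7 m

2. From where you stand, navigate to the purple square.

turn right 53°, forward 2.4 m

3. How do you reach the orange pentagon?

turn right 113°, forward 3.6 m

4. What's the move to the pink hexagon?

blocked — turn right 126°, forward 3.3 m, then turn right 30°, forward 5.3 m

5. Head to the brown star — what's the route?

turn left 98°, forward 3.2 m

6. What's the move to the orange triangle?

turn right 172°, forward 10.3 m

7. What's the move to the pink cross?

turn left 61°, forward 2.0 m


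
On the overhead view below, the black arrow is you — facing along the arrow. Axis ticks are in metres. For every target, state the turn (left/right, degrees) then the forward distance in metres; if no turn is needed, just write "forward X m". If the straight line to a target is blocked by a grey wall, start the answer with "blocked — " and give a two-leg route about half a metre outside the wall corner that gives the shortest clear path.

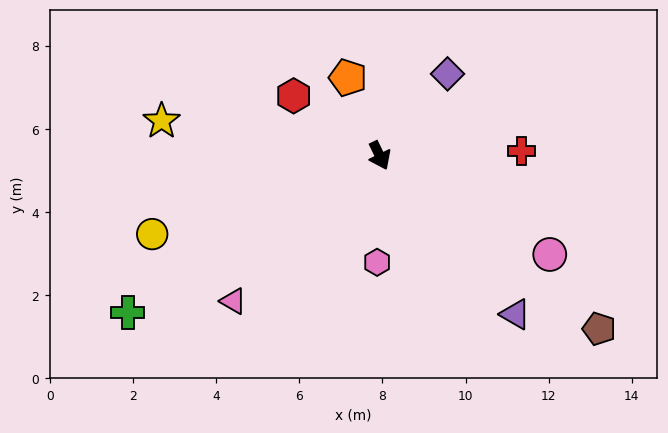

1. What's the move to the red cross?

turn left 66°, forward 3.4 m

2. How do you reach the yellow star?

turn right 125°, forward 5.3 m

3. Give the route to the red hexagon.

turn right 151°, forward 2.5 m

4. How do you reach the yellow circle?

turn right 97°, forward 5.8 m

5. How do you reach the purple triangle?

turn left 15°, forward 5.0 m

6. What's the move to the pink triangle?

turn right 71°, forward 5.0 m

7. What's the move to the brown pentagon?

turn left 26°, forward 6.7 m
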